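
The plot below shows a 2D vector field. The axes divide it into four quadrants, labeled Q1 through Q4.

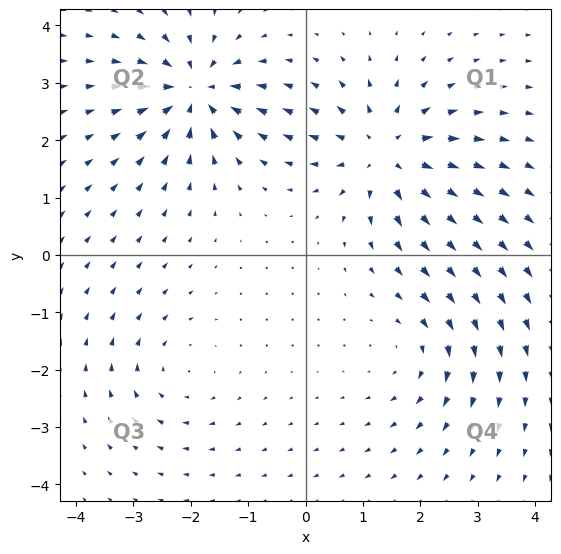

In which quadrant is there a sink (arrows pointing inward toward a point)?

The sink sits at approximately (-1.9, 2.8), which lies in quadrant Q2. The divergence there is about -6, negative as expected for a sink.

Q2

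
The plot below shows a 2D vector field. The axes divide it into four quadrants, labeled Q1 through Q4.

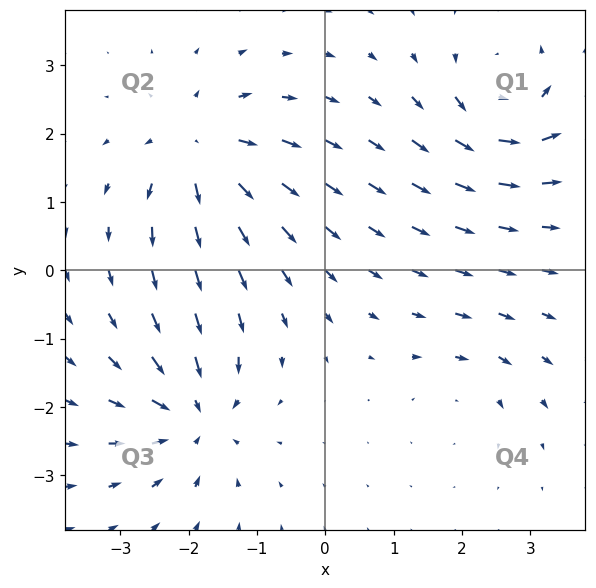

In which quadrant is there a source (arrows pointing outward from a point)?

The source sits at approximately (-1.8, 1.8), which lies in quadrant Q2. The divergence there is about +6, positive as expected for a source.

Q2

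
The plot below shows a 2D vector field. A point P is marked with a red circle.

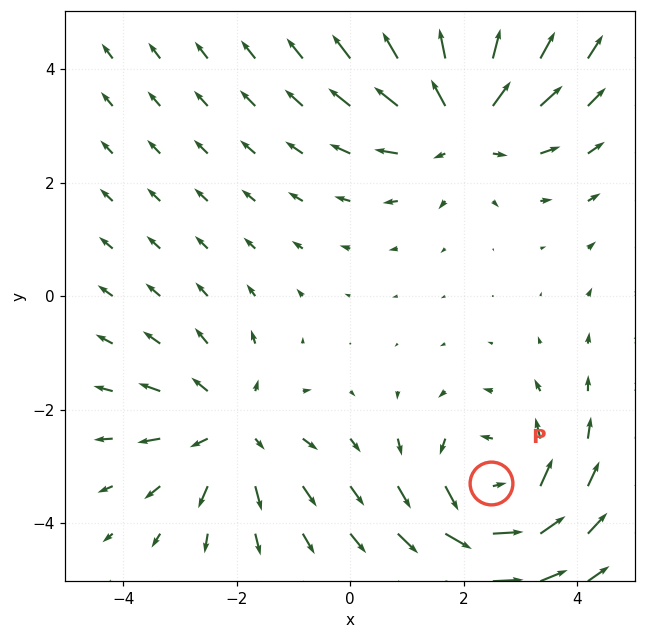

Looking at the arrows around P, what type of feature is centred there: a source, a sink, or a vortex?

At P (2.5, -3.3) the arrows circulate counterclockwise. Divergence ≈0, curl about +4 — near-zero divergence with nonzero curl is a vortex.

vortex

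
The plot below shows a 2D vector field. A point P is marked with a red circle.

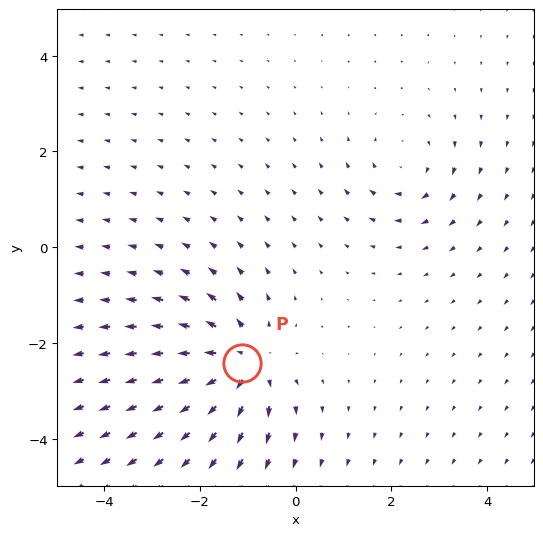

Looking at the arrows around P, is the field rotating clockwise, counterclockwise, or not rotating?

not rotating

Near P at (-1.1, -2.4) the arrows show no circulation. The curl there is ≈0.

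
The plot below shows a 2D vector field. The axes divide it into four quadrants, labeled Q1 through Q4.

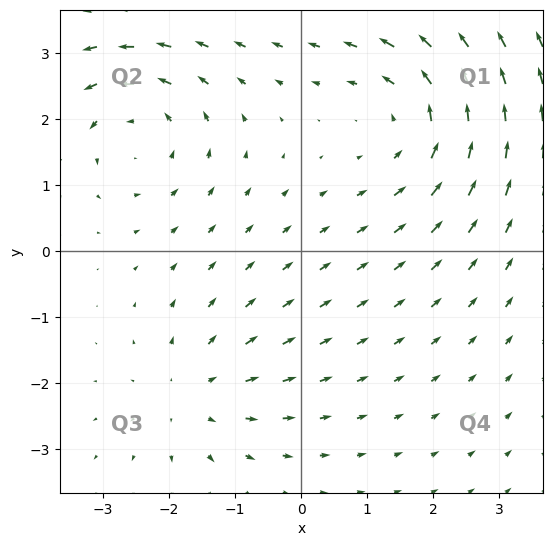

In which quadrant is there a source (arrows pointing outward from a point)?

Q3

The source sits at approximately (-1.6, -2.2), which lies in quadrant Q3. The divergence there is about +3, positive as expected for a source.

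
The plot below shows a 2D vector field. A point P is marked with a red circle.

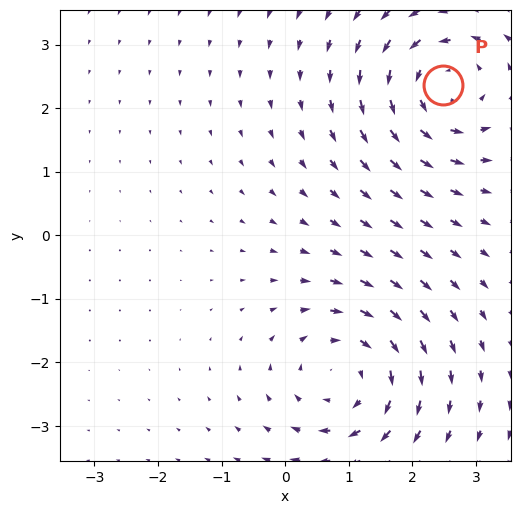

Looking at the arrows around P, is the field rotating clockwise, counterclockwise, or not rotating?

counterclockwise

Near P at (2.5, 2.4) the arrows circulate counterclockwise. The curl (z-component) there is about +5; positive curl means counterclockwise rotation.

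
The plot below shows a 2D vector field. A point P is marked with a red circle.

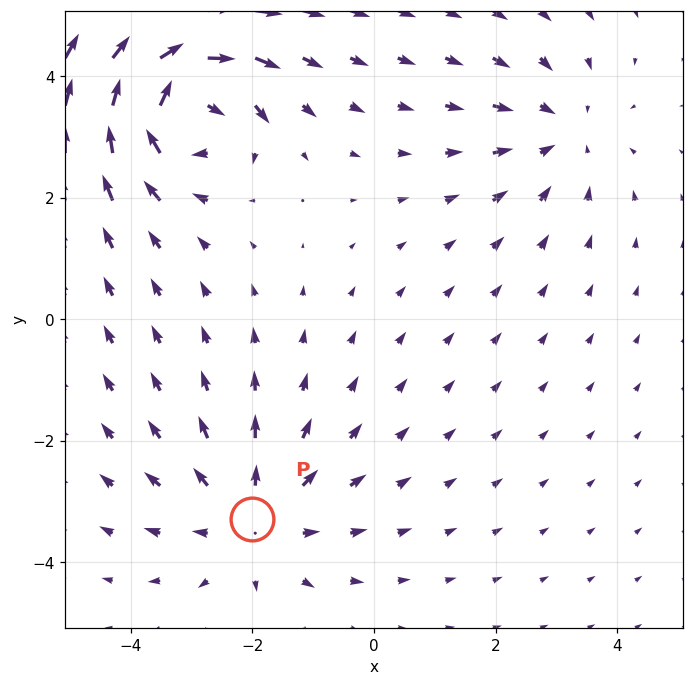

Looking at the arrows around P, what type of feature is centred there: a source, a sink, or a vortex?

At P (-2.0, -3.3) the arrows spread outward. Divergence about +3, curl ≈0 — positive divergence with near-zero curl is a source.

source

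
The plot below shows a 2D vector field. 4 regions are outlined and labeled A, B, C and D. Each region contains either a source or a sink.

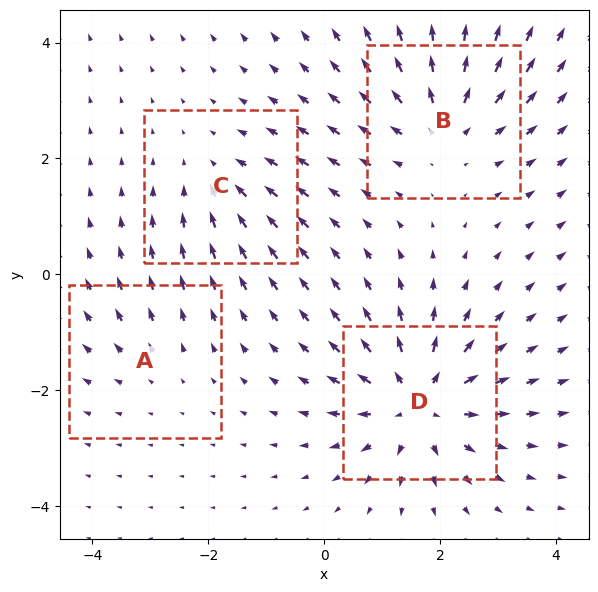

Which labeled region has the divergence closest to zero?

Divergence at each region's feature centre — A: about +2, B: about +5, C: about -3, D: about +7. Region A is closest to zero.

A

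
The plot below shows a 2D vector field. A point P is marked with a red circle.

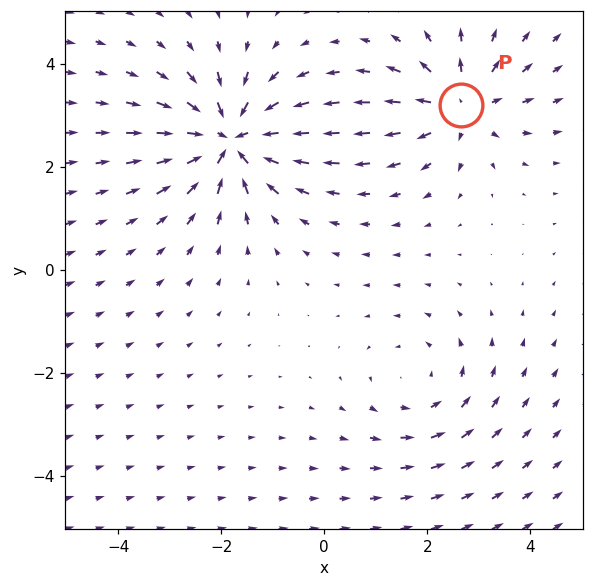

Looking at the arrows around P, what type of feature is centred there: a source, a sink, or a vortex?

source

At P (2.7, 3.2) the arrows spread outward. Divergence about +4, curl ≈0 — positive divergence with near-zero curl is a source.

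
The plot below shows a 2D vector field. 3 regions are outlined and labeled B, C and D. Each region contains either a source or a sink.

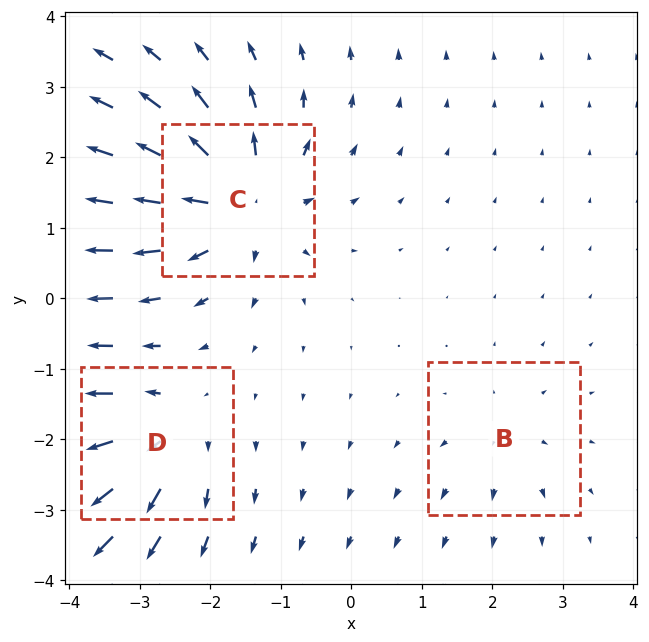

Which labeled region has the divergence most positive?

C

Divergence at each region's feature centre — B: about +2, C: about +6, D: about +4. Region C is most positive.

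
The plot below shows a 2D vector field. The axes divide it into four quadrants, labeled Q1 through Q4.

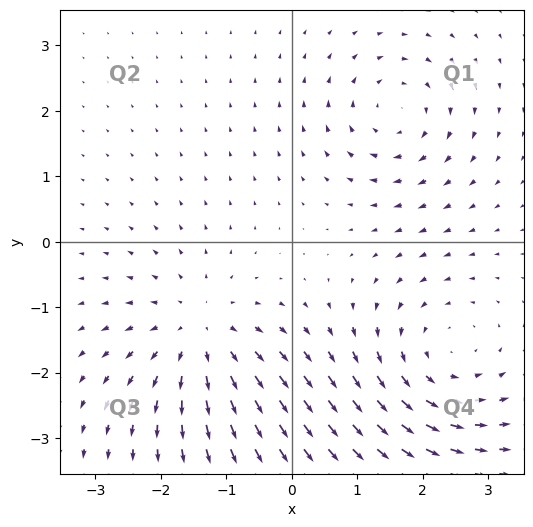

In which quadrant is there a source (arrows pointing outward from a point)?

Q3

The source sits at approximately (-1.4, -1.4), which lies in quadrant Q3. The divergence there is about +4, positive as expected for a source.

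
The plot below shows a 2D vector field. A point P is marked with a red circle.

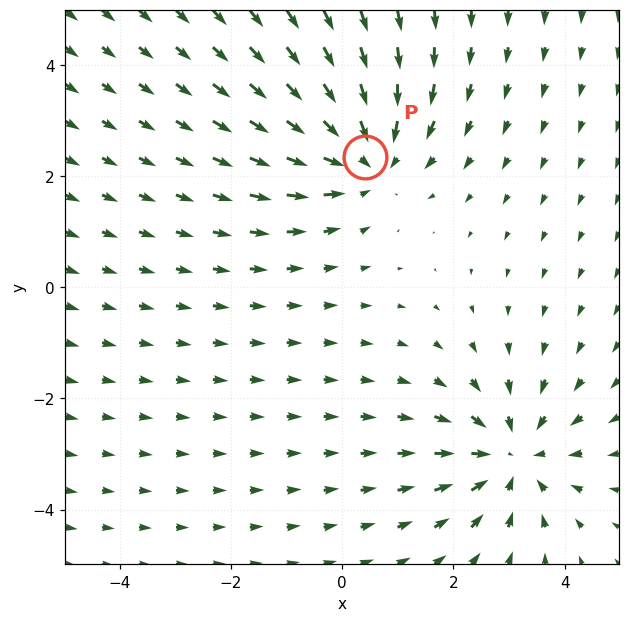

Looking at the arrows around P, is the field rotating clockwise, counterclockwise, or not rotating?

not rotating

Near P at (0.4, 2.3) the arrows show no circulation. The curl there is ≈0.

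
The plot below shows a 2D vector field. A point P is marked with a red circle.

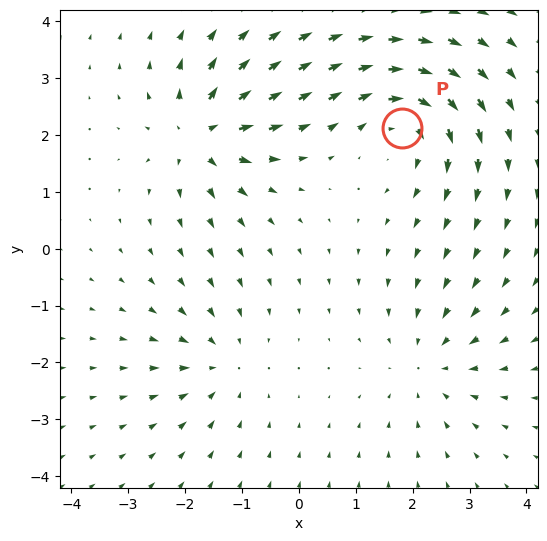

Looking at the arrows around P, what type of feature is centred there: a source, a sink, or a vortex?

vortex

At P (1.8, 2.1) the arrows circulate clockwise. Divergence ≈0, curl about -5 — near-zero divergence with nonzero curl is a vortex.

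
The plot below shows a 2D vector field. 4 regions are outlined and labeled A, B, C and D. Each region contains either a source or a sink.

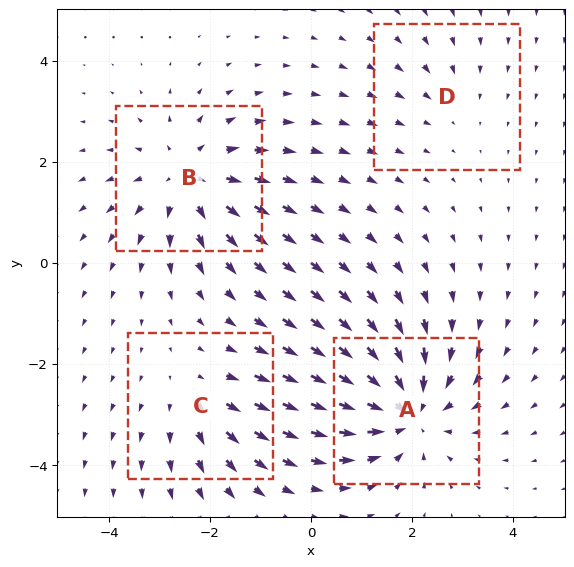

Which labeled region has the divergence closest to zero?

D

Divergence at each region's feature centre — A: about -6, B: about +5, C: about +3, D: about -2. Region D is closest to zero.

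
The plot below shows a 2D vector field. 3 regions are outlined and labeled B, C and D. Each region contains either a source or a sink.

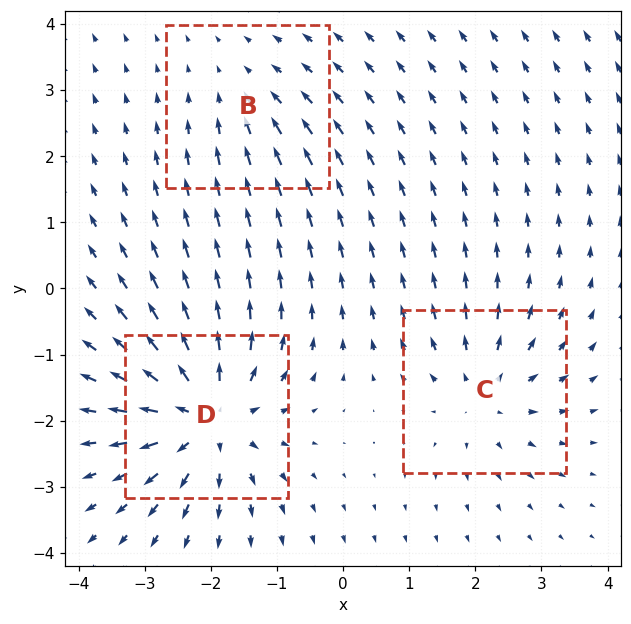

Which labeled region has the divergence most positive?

D

Divergence at each region's feature centre — B: about -2, C: about +3, D: about +6. Region D is most positive.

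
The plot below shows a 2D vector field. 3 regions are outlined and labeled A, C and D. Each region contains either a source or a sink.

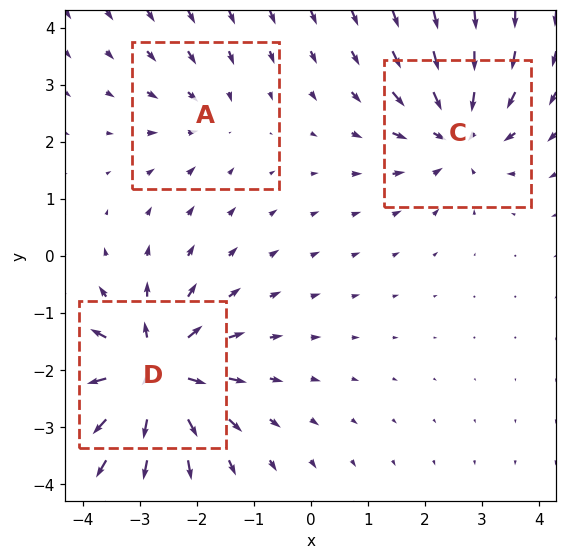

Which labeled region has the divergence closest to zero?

A

Divergence at each region's feature centre — A: about -2, C: about -4, D: about +6. Region A is closest to zero.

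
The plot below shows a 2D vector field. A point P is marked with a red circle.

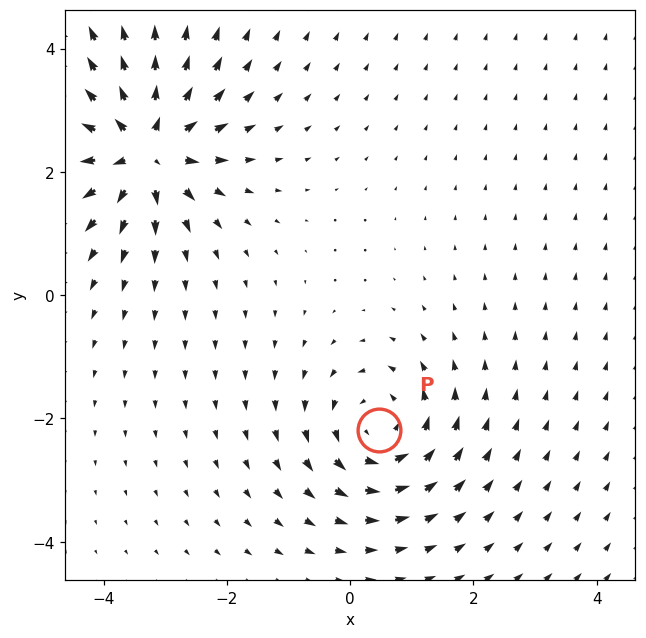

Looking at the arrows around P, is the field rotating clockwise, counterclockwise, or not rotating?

Near P at (0.5, -2.2) the arrows circulate counterclockwise. The curl (z-component) there is about +3; positive curl means counterclockwise rotation.

counterclockwise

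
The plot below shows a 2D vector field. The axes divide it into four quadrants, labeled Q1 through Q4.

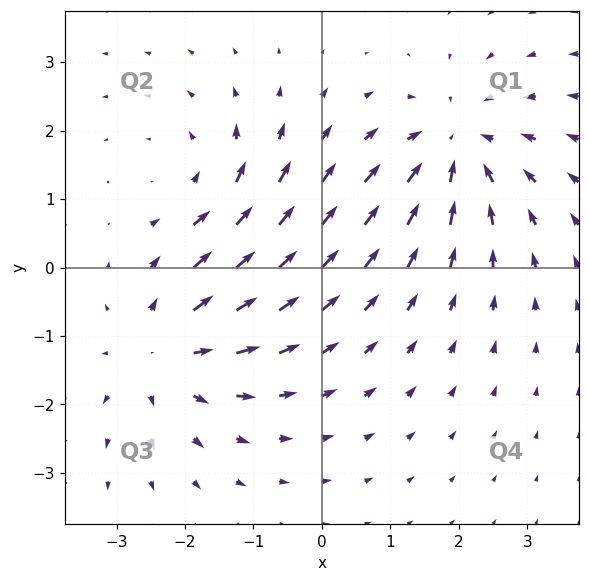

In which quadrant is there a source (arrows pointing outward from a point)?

The source sits at approximately (-2.3, -1.2), which lies in quadrant Q3. The divergence there is about +5, positive as expected for a source.

Q3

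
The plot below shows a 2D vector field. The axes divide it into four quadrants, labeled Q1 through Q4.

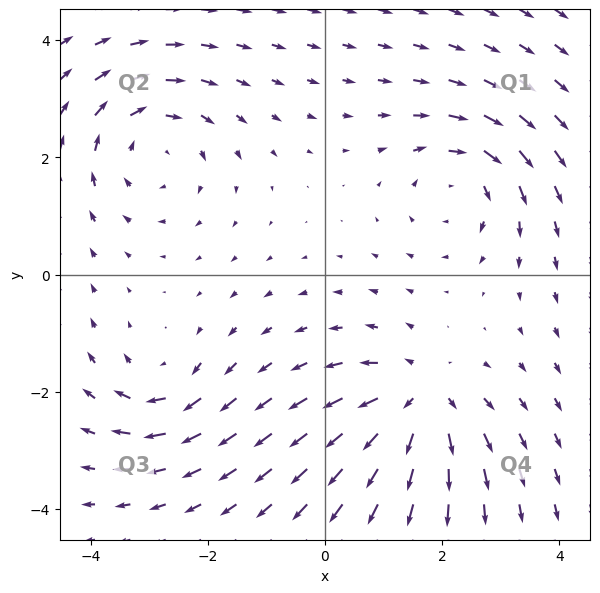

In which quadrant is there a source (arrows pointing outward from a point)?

The source sits at approximately (1.6, -2.1), which lies in quadrant Q4. The divergence there is about +6, positive as expected for a source.

Q4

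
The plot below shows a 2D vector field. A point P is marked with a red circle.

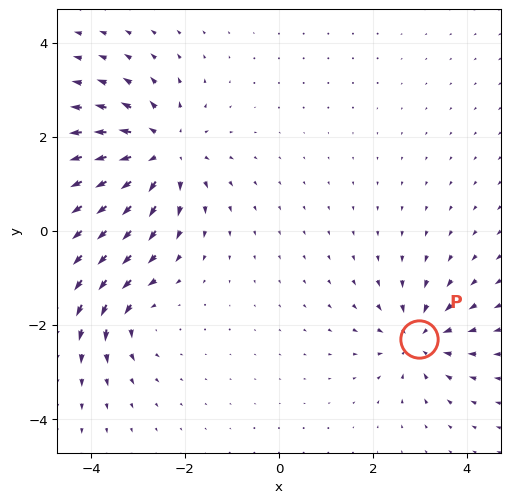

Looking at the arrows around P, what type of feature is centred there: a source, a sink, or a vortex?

sink

At P (3.0, -2.3) the arrows converge inward. Divergence about -4, curl ≈0 — negative divergence with near-zero curl is a sink.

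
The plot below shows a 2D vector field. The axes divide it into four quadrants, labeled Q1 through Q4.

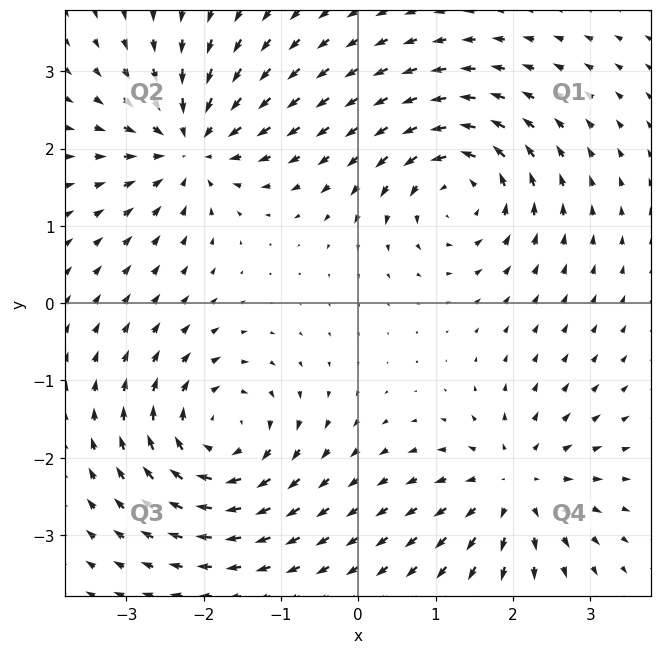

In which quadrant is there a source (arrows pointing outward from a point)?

Q4

The source sits at approximately (2.0, -2.4), which lies in quadrant Q4. The divergence there is about +6, positive as expected for a source.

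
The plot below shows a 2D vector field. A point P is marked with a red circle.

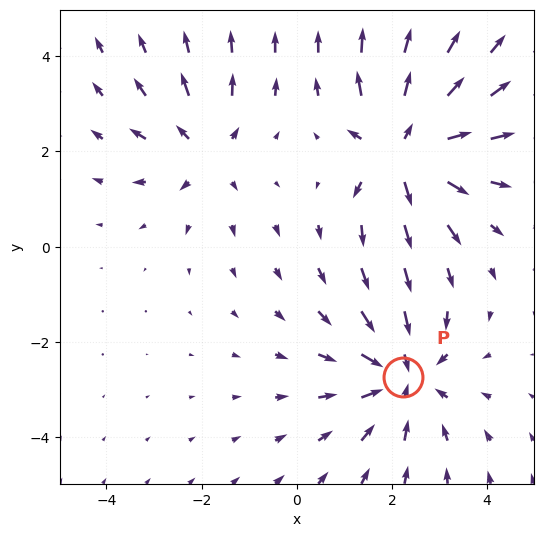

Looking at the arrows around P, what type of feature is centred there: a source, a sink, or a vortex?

At P (2.2, -2.7) the arrows converge inward. Divergence about -4, curl ≈0 — negative divergence with near-zero curl is a sink.

sink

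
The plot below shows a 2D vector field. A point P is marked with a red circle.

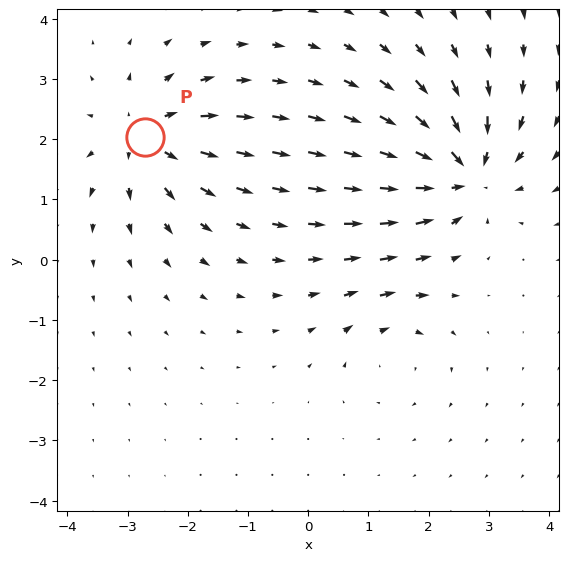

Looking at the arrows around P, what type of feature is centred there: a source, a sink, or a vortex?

At P (-2.7, 2.0) the arrows spread outward. Divergence about +5, curl ≈0 — positive divergence with near-zero curl is a source.

source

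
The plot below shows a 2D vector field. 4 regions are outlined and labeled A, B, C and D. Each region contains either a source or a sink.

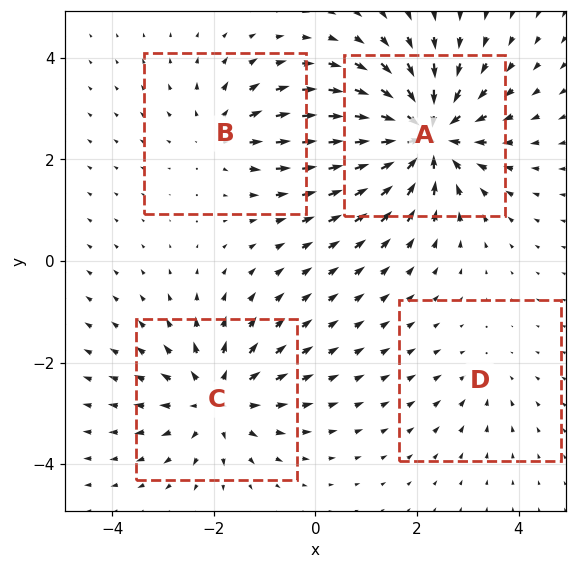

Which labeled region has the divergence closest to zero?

Divergence at each region's feature centre — A: about -8, B: about +4, C: about +5, D: about -2. Region D is closest to zero.

D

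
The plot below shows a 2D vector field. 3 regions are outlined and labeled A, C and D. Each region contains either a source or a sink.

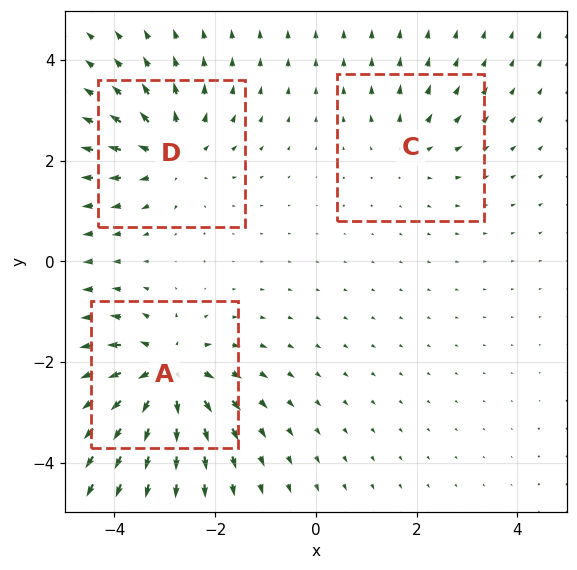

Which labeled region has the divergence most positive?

Divergence at each region's feature centre — A: about +5, C: about +2, D: about +4. Region A is most positive.

A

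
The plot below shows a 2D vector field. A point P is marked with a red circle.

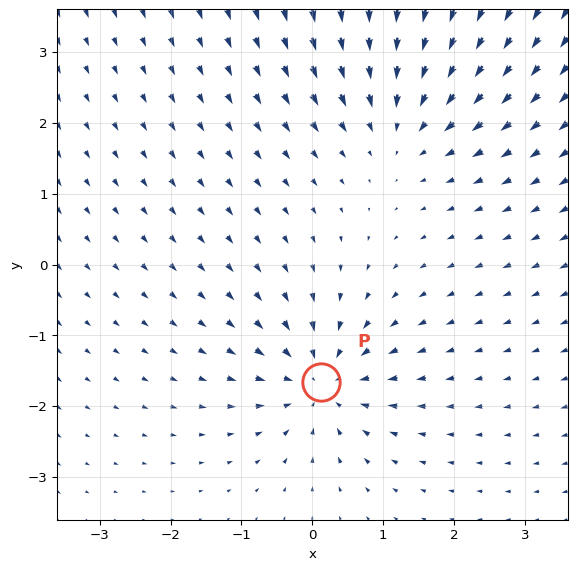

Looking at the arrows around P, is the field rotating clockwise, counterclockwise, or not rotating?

not rotating

Near P at (0.1, -1.7) the arrows show no circulation. The curl there is ≈0.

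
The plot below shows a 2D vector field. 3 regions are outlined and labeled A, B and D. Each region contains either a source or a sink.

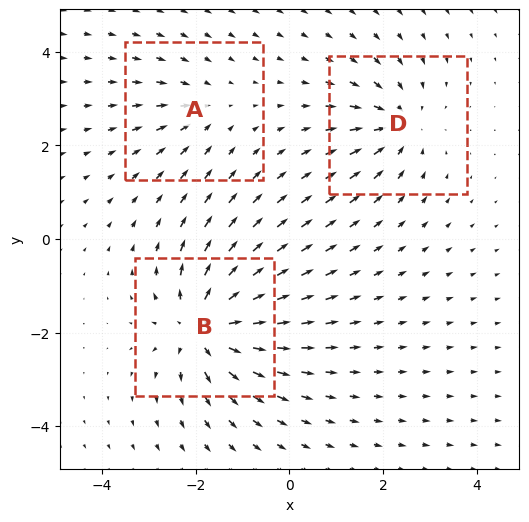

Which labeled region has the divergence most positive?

B

Divergence at each region's feature centre — A: about -2, B: about +6, D: about -4. Region B is most positive.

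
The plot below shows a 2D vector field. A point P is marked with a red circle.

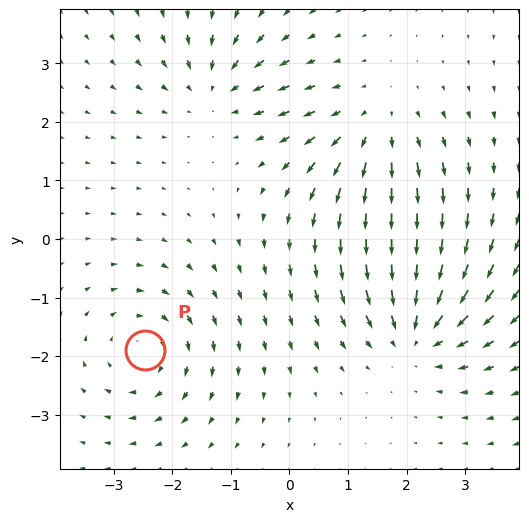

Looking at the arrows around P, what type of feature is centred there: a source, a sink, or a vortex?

vortex

At P (-2.5, -1.9) the arrows circulate clockwise. Divergence ≈0, curl about -4 — near-zero divergence with nonzero curl is a vortex.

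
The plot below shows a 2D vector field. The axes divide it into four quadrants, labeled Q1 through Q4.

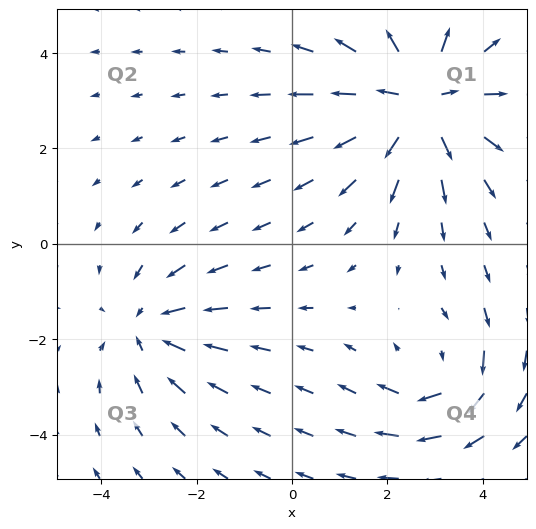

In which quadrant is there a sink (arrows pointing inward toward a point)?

The sink sits at approximately (-3.0, -1.8), which lies in quadrant Q3. The divergence there is about -3, negative as expected for a sink.

Q3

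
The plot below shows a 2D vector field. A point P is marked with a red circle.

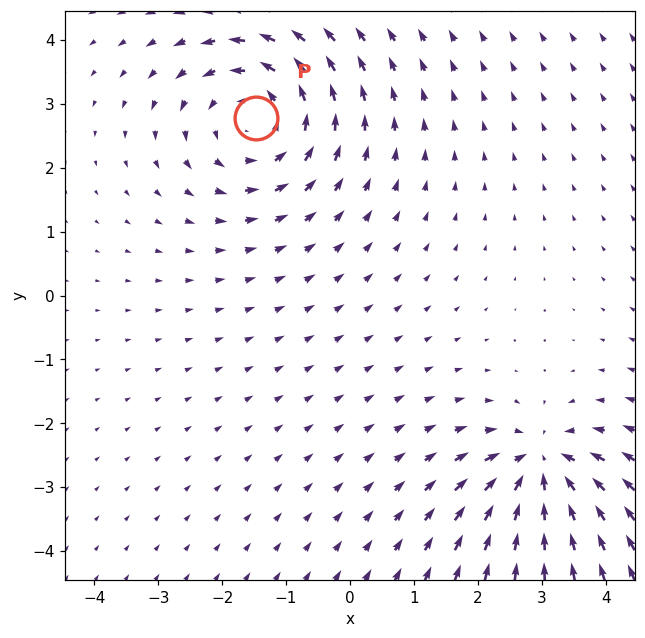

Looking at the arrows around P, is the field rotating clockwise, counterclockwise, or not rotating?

Near P at (-1.5, 2.8) the arrows circulate counterclockwise. The curl (z-component) there is about +4; positive curl means counterclockwise rotation.

counterclockwise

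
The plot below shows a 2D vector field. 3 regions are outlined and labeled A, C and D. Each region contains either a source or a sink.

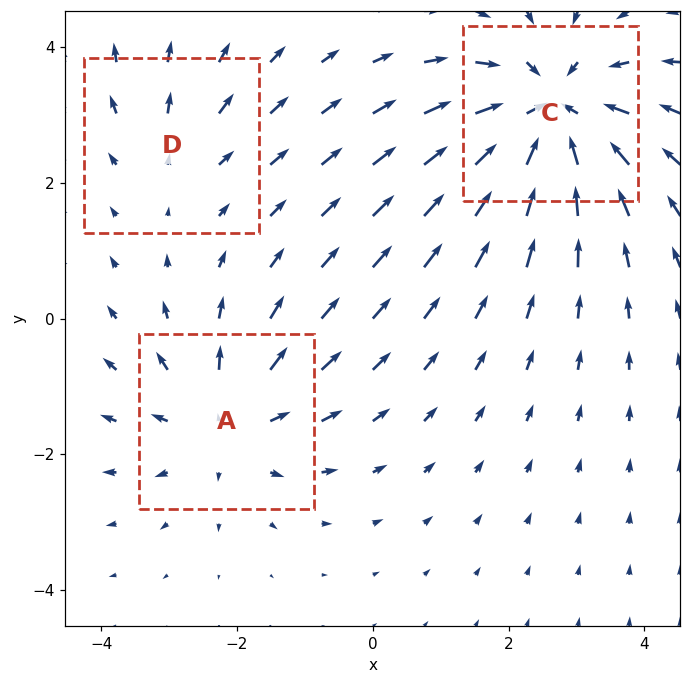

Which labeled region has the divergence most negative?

Divergence at each region's feature centre — A: about +3, C: about -5, D: about +2. Region C is most negative.

C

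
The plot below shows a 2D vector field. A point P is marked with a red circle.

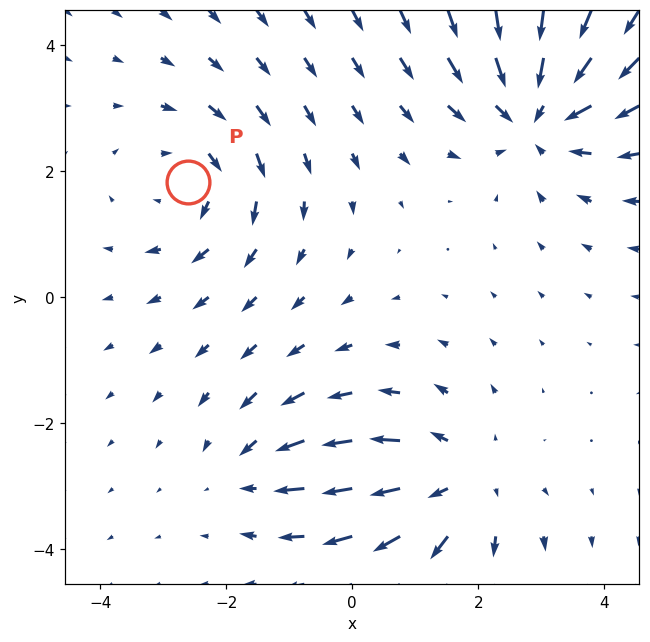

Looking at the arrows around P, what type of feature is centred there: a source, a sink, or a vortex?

vortex

At P (-2.6, 1.8) the arrows circulate clockwise. Divergence ≈0, curl about -3 — near-zero divergence with nonzero curl is a vortex.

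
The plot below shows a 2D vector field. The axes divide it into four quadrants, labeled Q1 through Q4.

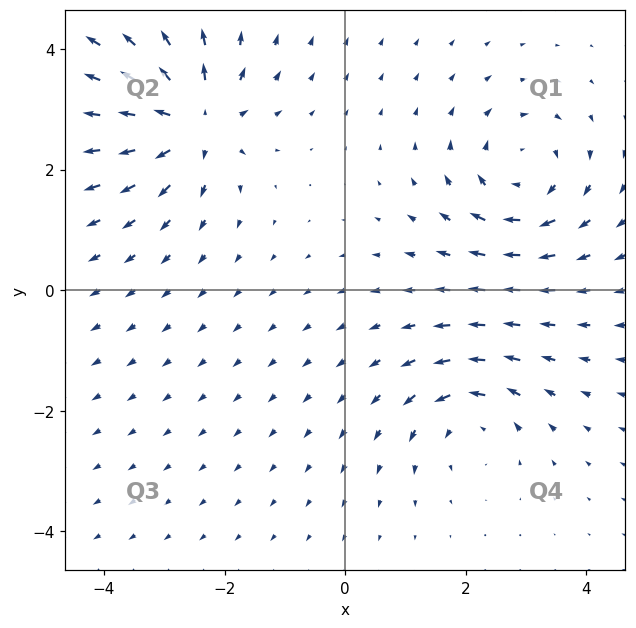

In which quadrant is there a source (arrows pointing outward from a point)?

Q2

The source sits at approximately (-2.5, 2.8), which lies in quadrant Q2. The divergence there is about +6, positive as expected for a source.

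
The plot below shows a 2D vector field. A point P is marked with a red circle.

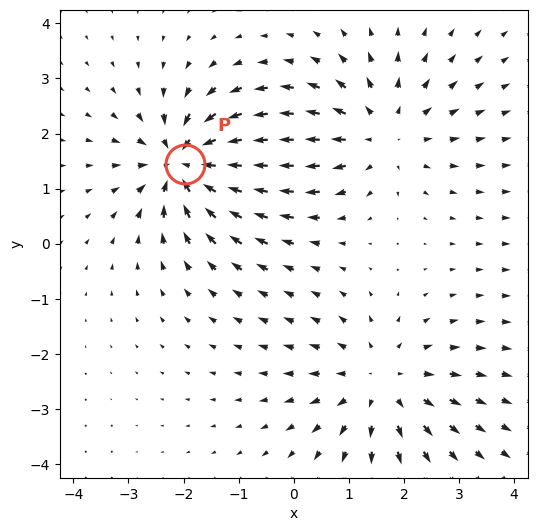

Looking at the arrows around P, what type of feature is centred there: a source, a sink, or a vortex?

sink

At P (-2.0, 1.5) the arrows converge inward. Divergence about -5, curl ≈0 — negative divergence with near-zero curl is a sink.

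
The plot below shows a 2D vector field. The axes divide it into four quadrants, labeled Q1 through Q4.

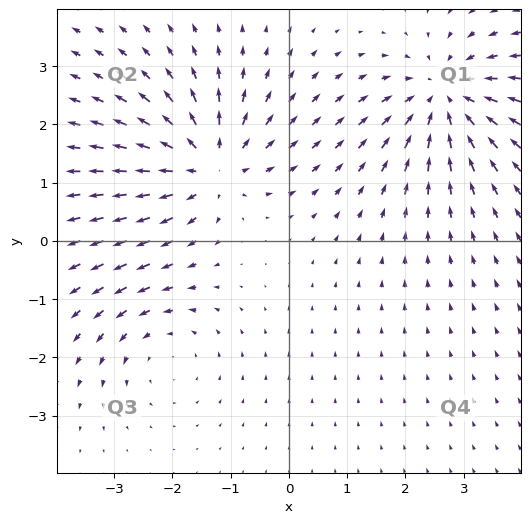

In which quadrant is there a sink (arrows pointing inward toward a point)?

Q1

The sink sits at approximately (2.7, 2.5), which lies in quadrant Q1. The divergence there is about -4, negative as expected for a sink.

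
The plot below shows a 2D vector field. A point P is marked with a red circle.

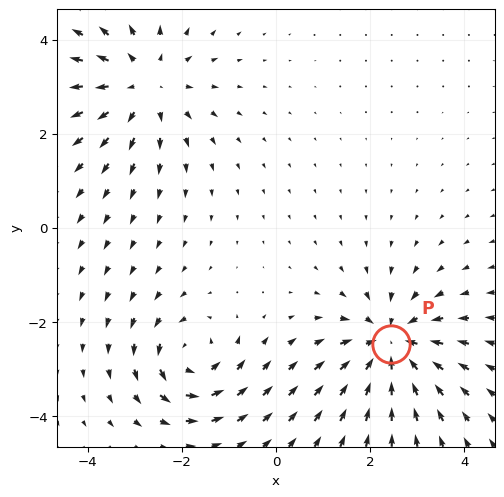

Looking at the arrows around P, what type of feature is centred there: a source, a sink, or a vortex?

At P (2.4, -2.5) the arrows converge inward. Divergence about -4, curl ≈0 — negative divergence with near-zero curl is a sink.

sink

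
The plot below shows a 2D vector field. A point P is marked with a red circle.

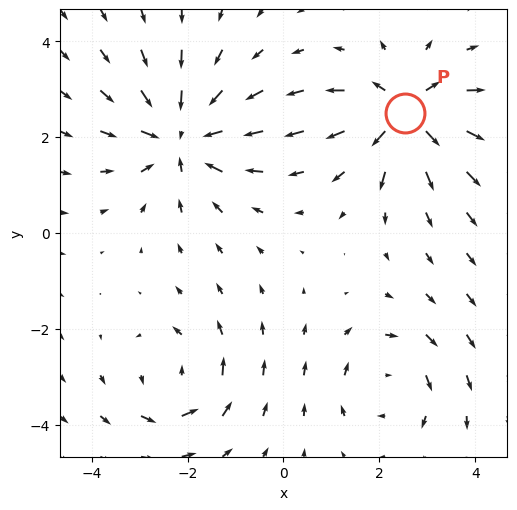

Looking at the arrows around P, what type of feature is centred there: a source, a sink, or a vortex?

source

At P (2.5, 2.5) the arrows spread outward. Divergence about +6, curl ≈0 — positive divergence with near-zero curl is a source.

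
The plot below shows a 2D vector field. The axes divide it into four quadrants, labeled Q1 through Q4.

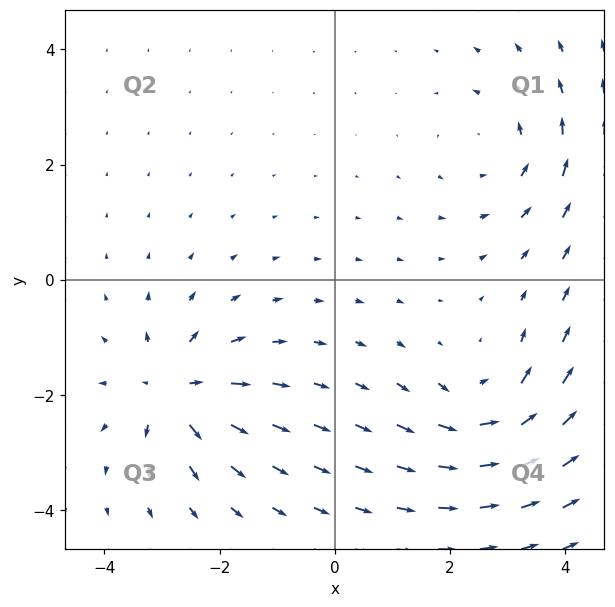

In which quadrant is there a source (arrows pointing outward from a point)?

Q3

The source sits at approximately (-2.8, -1.9), which lies in quadrant Q3. The divergence there is about +6, positive as expected for a source.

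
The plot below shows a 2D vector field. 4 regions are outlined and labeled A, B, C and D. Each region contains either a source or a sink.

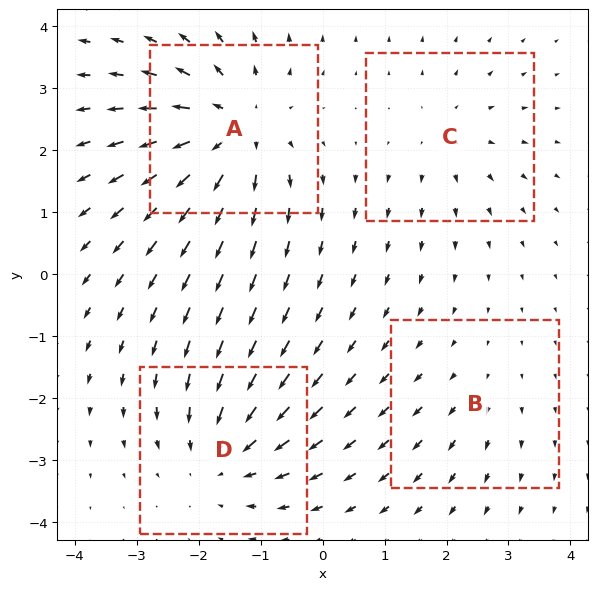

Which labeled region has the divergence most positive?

A

Divergence at each region's feature centre — A: about +6, B: about +2, C: about +3, D: about -4. Region A is most positive.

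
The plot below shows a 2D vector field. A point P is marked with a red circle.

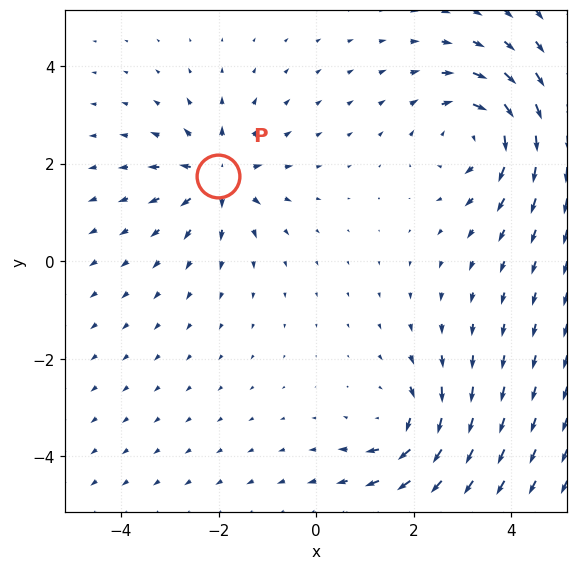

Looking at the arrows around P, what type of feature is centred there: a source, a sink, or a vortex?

source

At P (-2.0, 1.7) the arrows spread outward. Divergence about +4, curl ≈0 — positive divergence with near-zero curl is a source.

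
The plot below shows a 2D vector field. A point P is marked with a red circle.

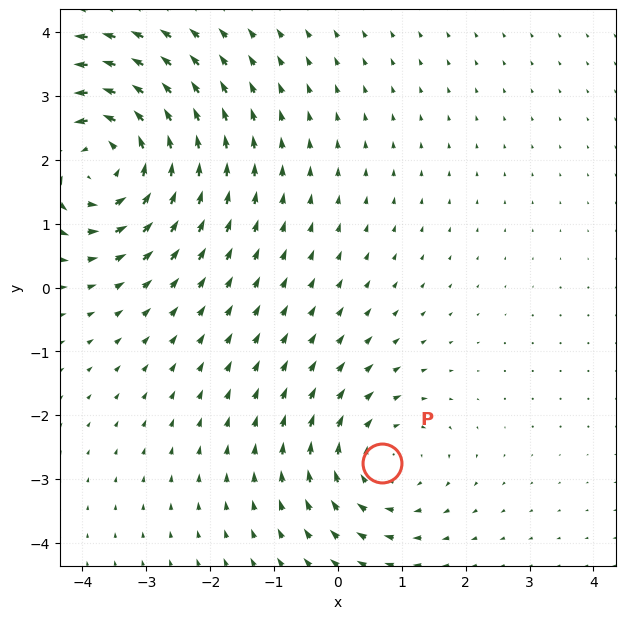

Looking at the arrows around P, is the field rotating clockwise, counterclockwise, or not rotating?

clockwise

Near P at (0.7, -2.8) the arrows circulate clockwise. The curl (z-component) there is about -3; negative curl means clockwise rotation.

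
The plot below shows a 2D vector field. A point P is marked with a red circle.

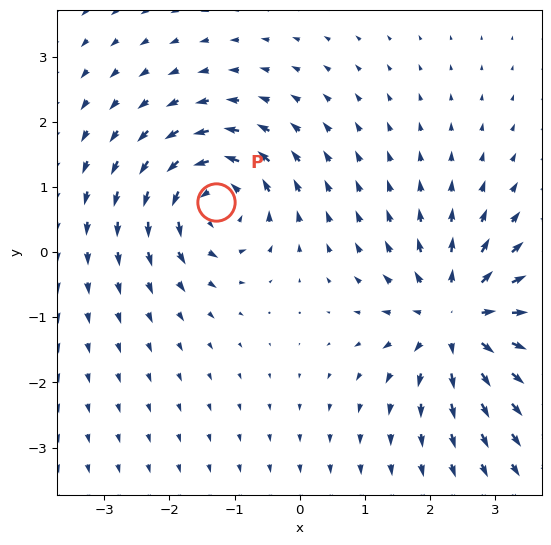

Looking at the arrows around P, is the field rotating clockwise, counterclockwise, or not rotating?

counterclockwise

Near P at (-1.3, 0.8) the arrows circulate counterclockwise. The curl (z-component) there is about +4; positive curl means counterclockwise rotation.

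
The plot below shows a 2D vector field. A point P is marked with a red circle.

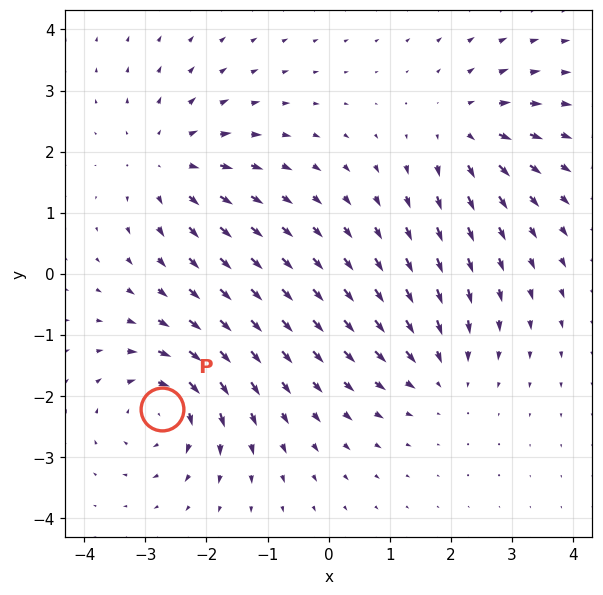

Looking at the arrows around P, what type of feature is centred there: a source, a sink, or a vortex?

vortex

At P (-2.7, -2.2) the arrows circulate clockwise. Divergence ≈0, curl about -7 — near-zero divergence with nonzero curl is a vortex.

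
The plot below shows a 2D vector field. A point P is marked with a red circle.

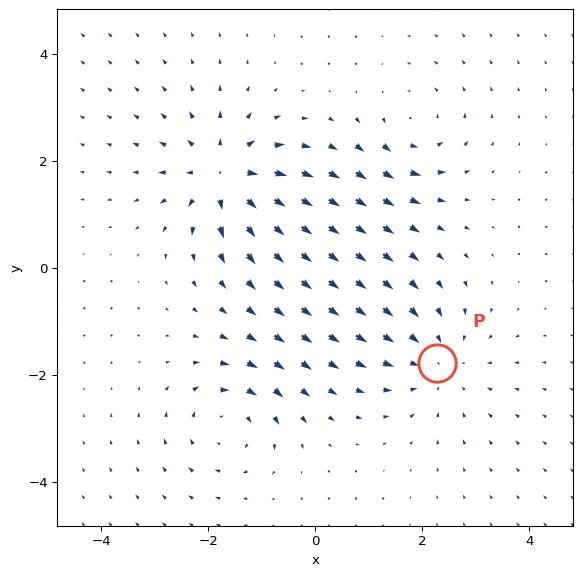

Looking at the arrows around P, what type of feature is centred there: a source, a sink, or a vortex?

sink

At P (2.3, -1.8) the arrows converge inward. Divergence about -3, curl ≈0 — negative divergence with near-zero curl is a sink.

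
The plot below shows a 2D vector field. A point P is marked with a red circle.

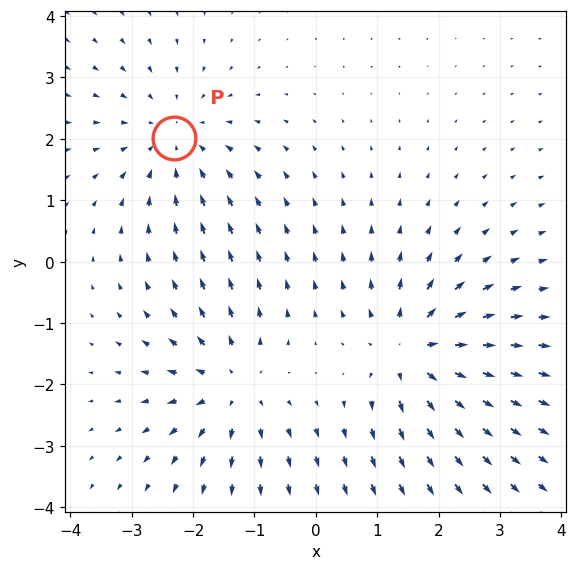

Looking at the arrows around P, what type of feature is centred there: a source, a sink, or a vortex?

At P (-2.3, 2.0) the arrows converge inward. Divergence about -3, curl ≈0 — negative divergence with near-zero curl is a sink.

sink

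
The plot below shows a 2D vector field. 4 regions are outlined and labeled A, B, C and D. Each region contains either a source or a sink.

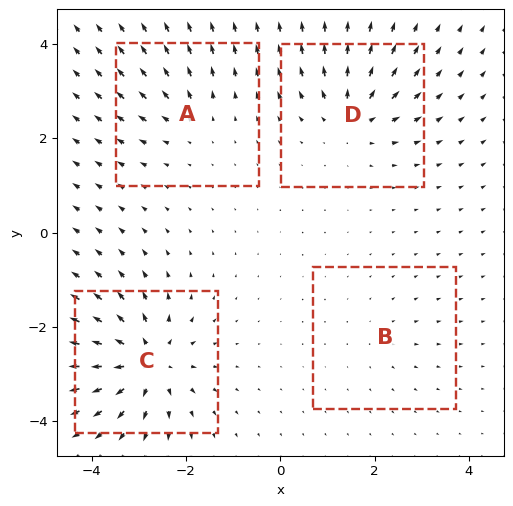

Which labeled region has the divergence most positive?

Divergence at each region's feature centre — A: about +4, B: about +2, C: about +9, D: about +6. Region C is most positive.

C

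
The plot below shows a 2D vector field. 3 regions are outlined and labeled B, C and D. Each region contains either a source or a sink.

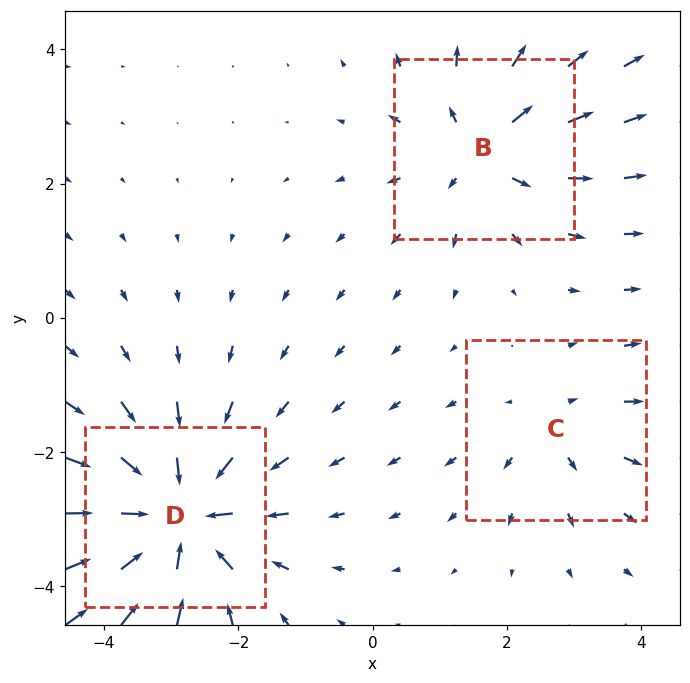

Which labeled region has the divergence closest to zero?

Divergence at each region's feature centre — B: about +4, C: about +2, D: about -6. Region C is closest to zero.

C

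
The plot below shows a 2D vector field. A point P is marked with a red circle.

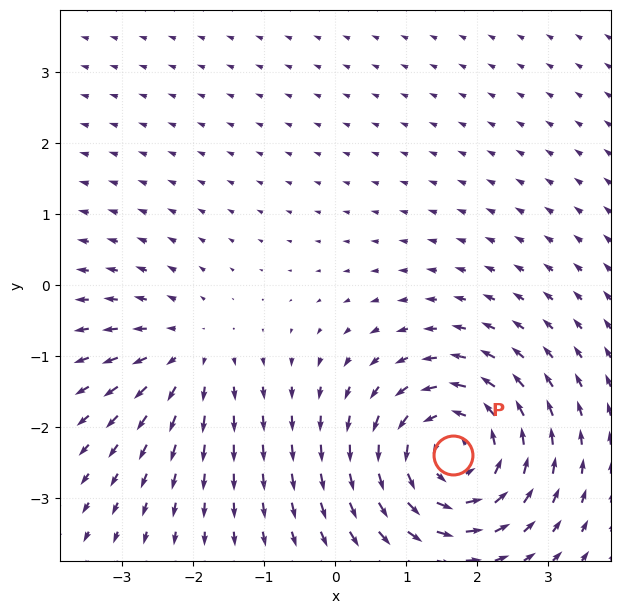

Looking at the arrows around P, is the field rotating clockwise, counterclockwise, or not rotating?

Near P at (1.7, -2.4) the arrows circulate counterclockwise. The curl (z-component) there is about +5; positive curl means counterclockwise rotation.

counterclockwise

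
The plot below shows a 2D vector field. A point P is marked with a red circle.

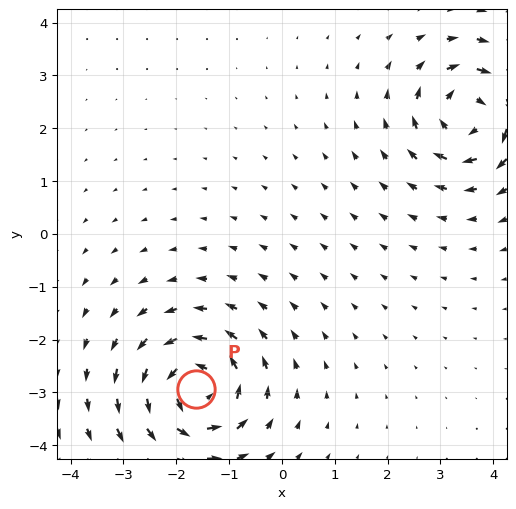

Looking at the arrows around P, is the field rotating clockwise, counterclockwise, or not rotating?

counterclockwise

Near P at (-1.6, -2.9) the arrows circulate counterclockwise. The curl (z-component) there is about +5; positive curl means counterclockwise rotation.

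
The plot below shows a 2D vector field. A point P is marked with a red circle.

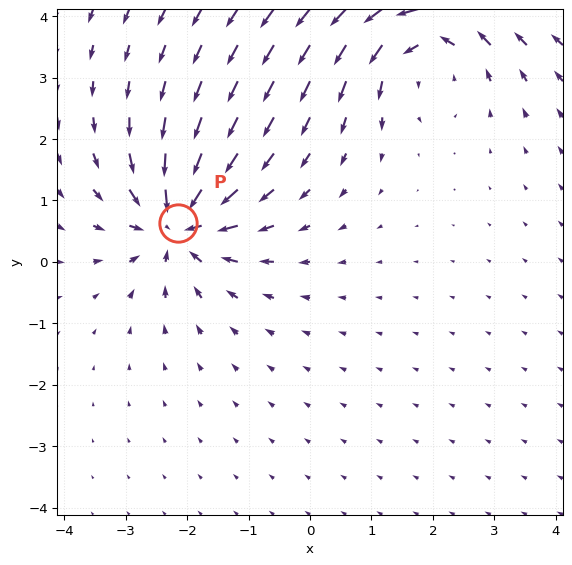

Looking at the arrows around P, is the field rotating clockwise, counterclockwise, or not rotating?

Near P at (-2.2, 0.6) the arrows show no circulation. The curl there is ≈0.

not rotating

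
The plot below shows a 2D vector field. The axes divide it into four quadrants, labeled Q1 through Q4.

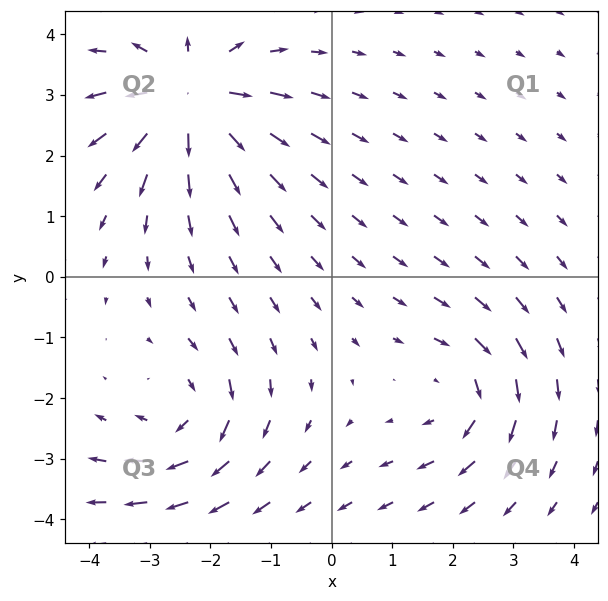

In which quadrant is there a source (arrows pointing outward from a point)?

Q2

The source sits at approximately (-2.3, 3.0), which lies in quadrant Q2. The divergence there is about +5, positive as expected for a source.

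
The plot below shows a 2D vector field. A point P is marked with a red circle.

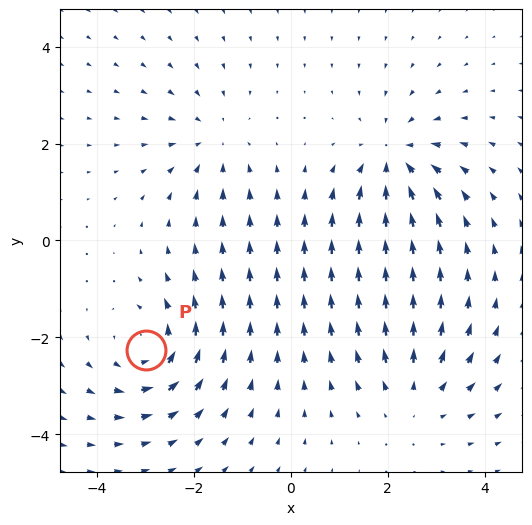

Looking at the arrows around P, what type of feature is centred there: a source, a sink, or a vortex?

At P (-3.0, -2.3) the arrows circulate counterclockwise. Divergence ≈0, curl about +5 — near-zero divergence with nonzero curl is a vortex.

vortex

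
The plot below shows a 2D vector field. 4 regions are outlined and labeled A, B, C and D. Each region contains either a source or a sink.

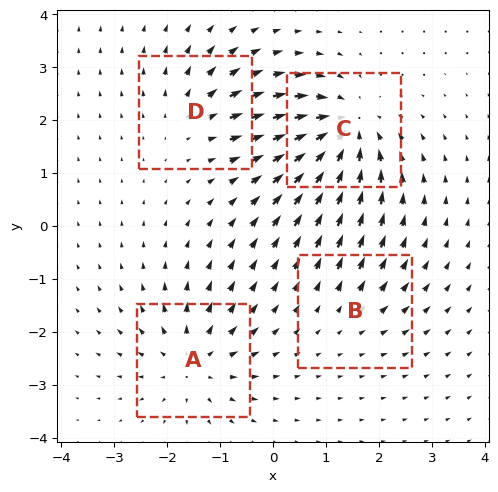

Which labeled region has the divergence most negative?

Divergence at each region's feature centre — A: about +5, B: about +2, C: about -7, D: about +4. Region C is most negative.

C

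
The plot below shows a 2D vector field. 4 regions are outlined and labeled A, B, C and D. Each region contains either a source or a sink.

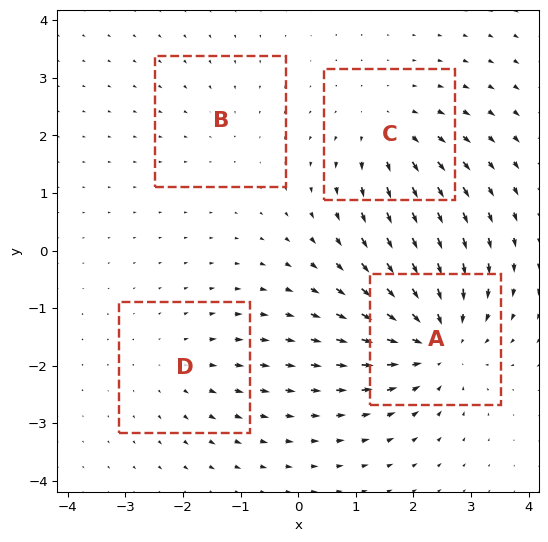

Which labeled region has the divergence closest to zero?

Divergence at each region's feature centre — A: about -6, B: about -2, C: about +4, D: about +3. Region B is closest to zero.

B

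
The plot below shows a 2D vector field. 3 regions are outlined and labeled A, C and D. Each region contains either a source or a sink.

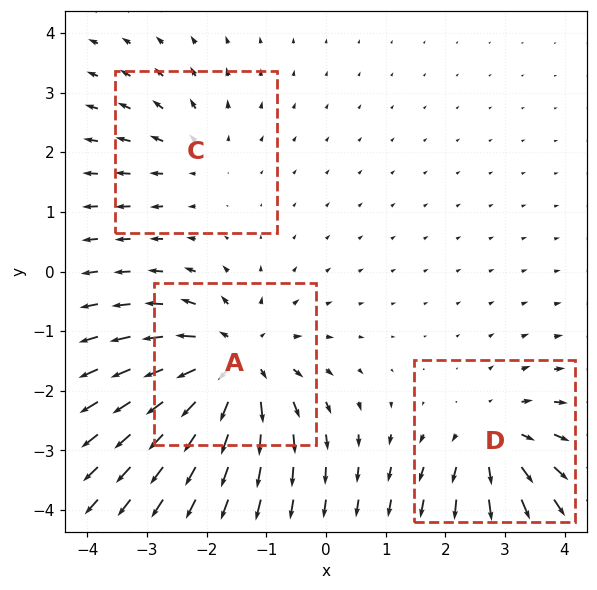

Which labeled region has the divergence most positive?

Divergence at each region's feature centre — A: about +5, C: about +2, D: about +3. Region A is most positive.

A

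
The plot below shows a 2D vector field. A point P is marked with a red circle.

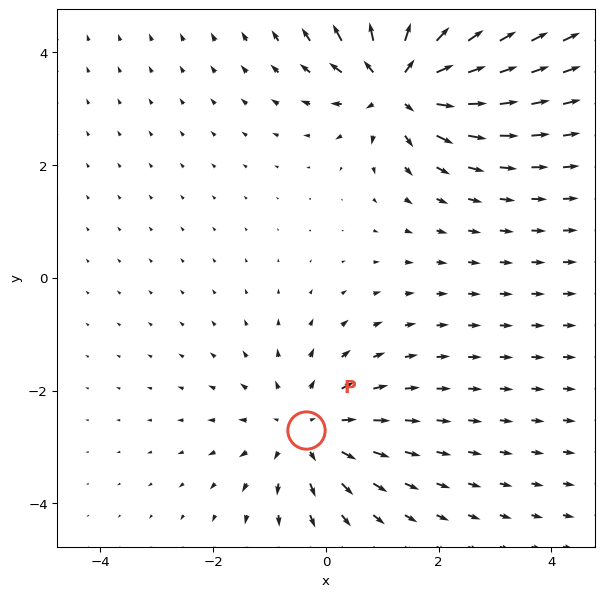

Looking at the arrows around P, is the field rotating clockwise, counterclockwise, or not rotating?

Near P at (-0.4, -2.7) the arrows show no circulation. The curl there is ≈0.

not rotating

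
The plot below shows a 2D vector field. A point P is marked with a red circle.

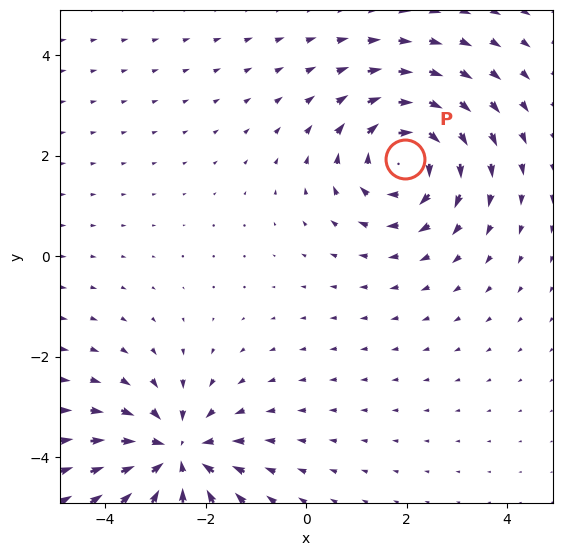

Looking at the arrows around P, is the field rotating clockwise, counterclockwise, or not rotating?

Near P at (2.0, 1.9) the arrows circulate clockwise. The curl (z-component) there is about -5; negative curl means clockwise rotation.

clockwise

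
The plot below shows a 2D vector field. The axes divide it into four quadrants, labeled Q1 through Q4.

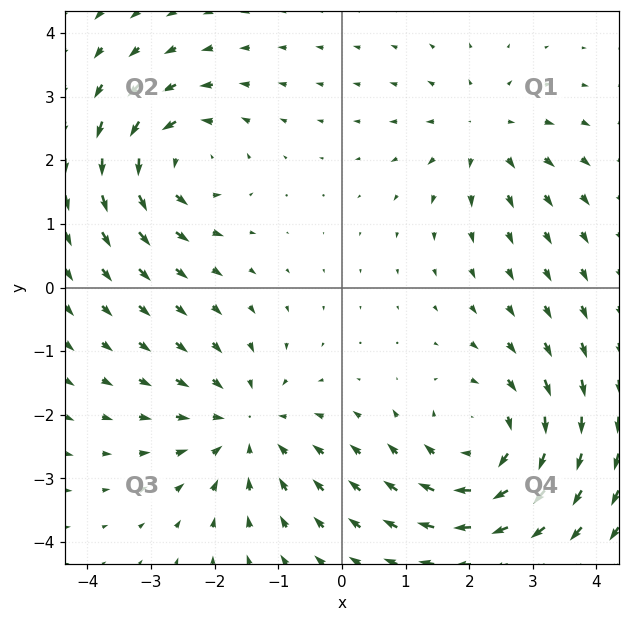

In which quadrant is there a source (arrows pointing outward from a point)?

Q1

The source sits at approximately (2.2, 2.4), which lies in quadrant Q1. The divergence there is about +3, positive as expected for a source.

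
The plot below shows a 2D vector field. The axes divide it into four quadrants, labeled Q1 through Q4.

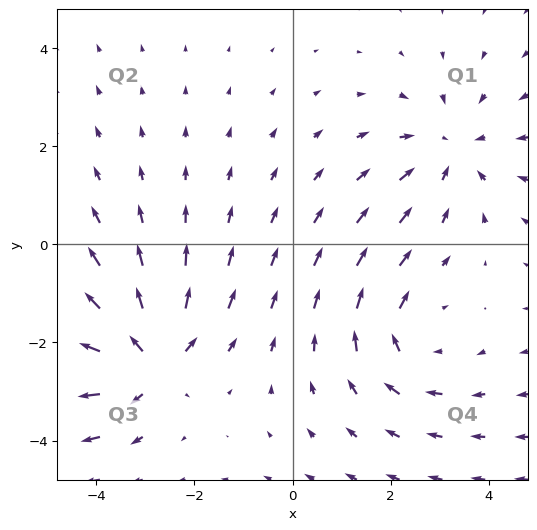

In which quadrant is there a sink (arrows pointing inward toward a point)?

Q1

The sink sits at approximately (3.2, 1.9), which lies in quadrant Q1. The divergence there is about -3, negative as expected for a sink.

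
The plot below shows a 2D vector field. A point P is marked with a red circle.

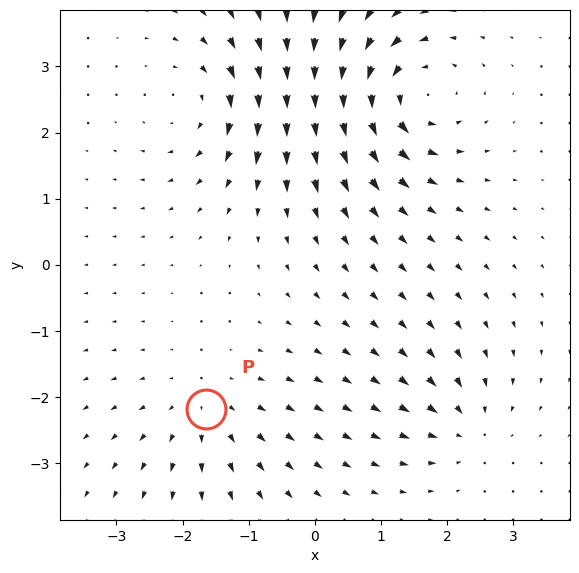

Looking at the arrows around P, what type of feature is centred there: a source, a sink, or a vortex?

source

At P (-1.7, -2.2) the arrows spread outward. Divergence about +3, curl ≈0 — positive divergence with near-zero curl is a source.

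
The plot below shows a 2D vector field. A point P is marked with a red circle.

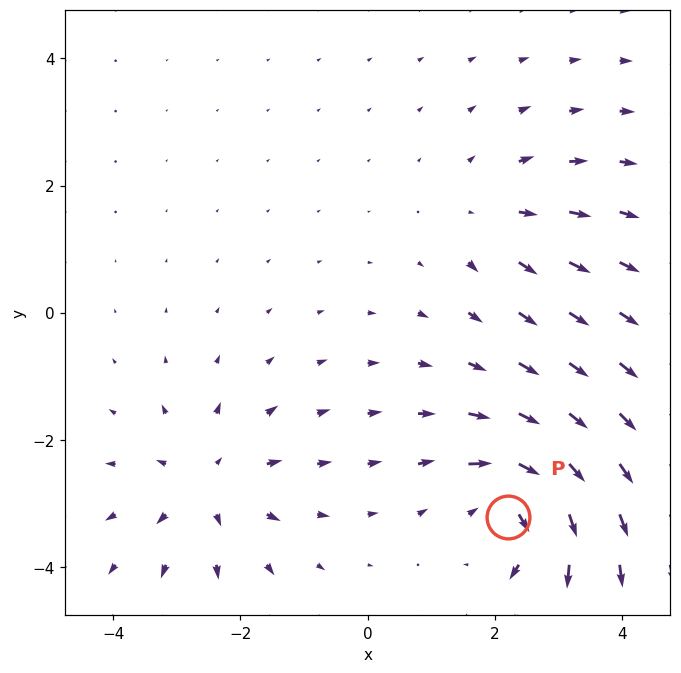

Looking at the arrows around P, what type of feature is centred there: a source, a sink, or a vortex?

At P (2.2, -3.2) the arrows circulate clockwise. Divergence ≈0, curl about -5 — near-zero divergence with nonzero curl is a vortex.

vortex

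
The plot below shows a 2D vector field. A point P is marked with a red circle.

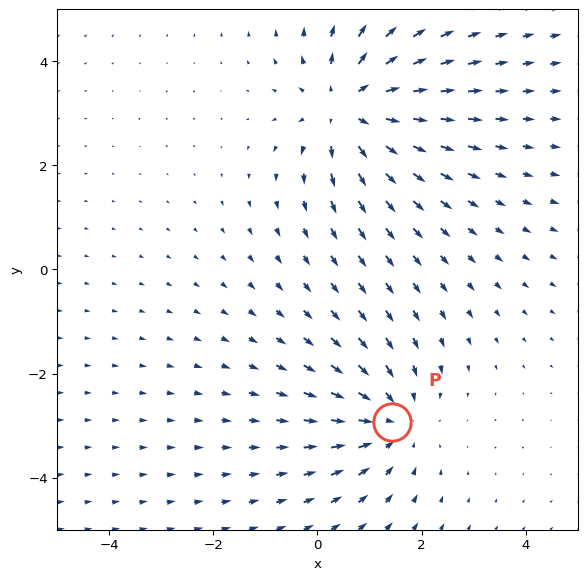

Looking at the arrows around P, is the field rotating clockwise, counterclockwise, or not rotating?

Near P at (1.4, -2.9) the arrows show no circulation. The curl there is ≈0.

not rotating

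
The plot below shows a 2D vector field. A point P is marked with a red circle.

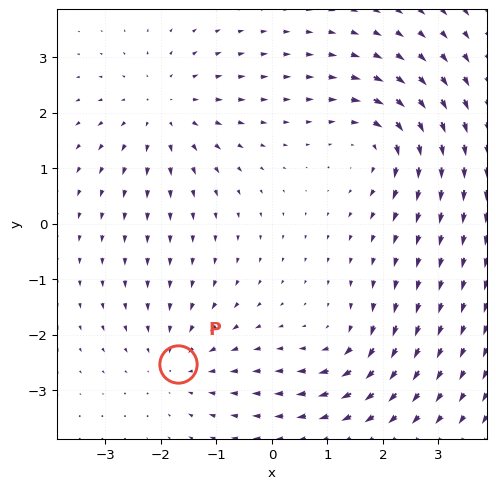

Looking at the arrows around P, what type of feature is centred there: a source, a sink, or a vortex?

sink

At P (-1.7, -2.5) the arrows converge inward. Divergence about -3, curl ≈0 — negative divergence with near-zero curl is a sink.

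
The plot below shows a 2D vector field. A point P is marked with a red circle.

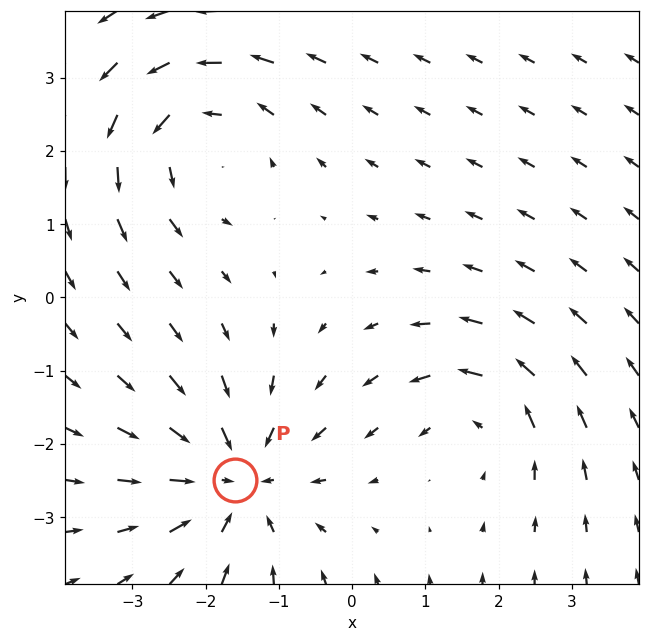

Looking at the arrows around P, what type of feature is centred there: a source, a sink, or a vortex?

At P (-1.6, -2.5) the arrows converge inward. Divergence about -4, curl ≈0 — negative divergence with near-zero curl is a sink.

sink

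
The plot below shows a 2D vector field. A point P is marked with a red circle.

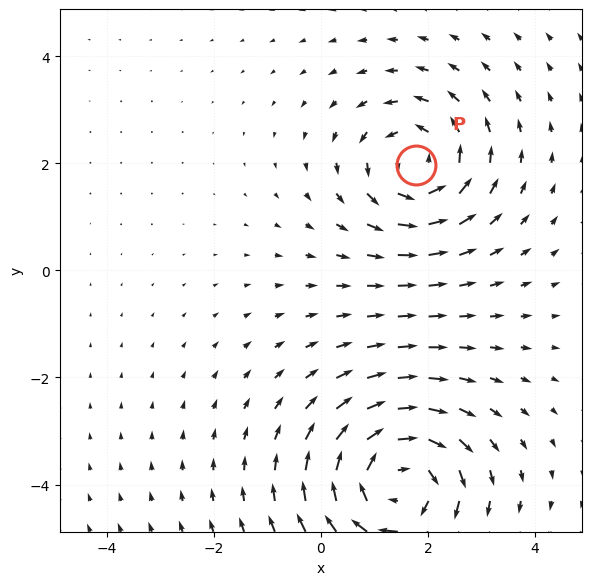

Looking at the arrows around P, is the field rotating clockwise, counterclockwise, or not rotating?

counterclockwise

Near P at (1.8, 2.0) the arrows circulate counterclockwise. The curl (z-component) there is about +3; positive curl means counterclockwise rotation.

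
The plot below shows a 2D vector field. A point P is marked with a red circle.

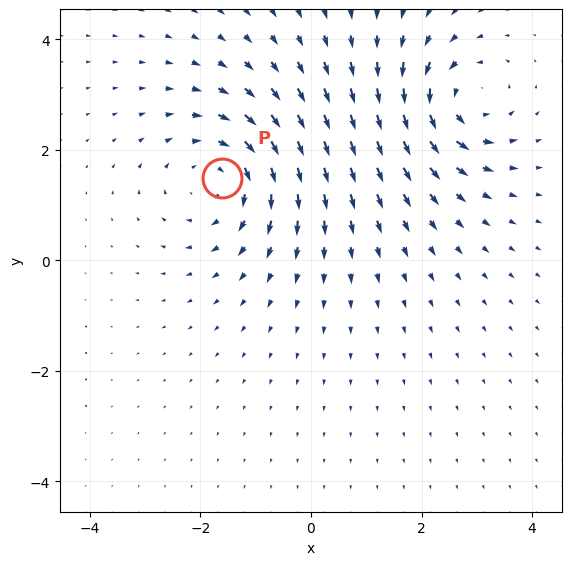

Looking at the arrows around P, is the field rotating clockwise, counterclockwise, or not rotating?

Near P at (-1.6, 1.5) the arrows circulate clockwise. The curl (z-component) there is about -4; negative curl means clockwise rotation.

clockwise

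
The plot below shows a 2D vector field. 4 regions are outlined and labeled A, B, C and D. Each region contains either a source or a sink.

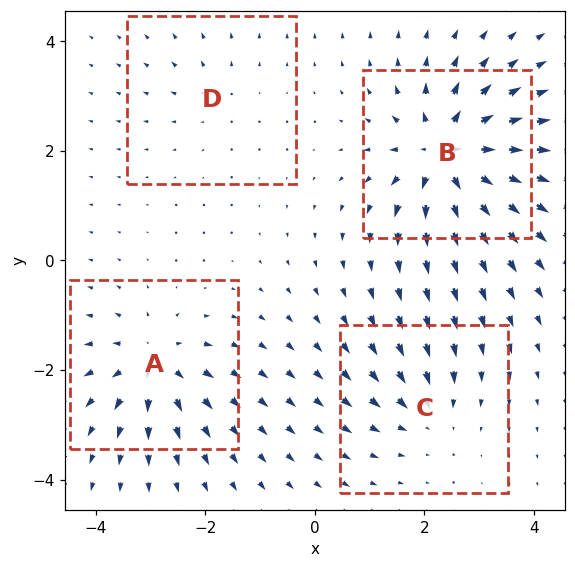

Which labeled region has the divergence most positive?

B

Divergence at each region's feature centre — A: about +6, B: about +9, C: about -4, D: about +2. Region B is most positive.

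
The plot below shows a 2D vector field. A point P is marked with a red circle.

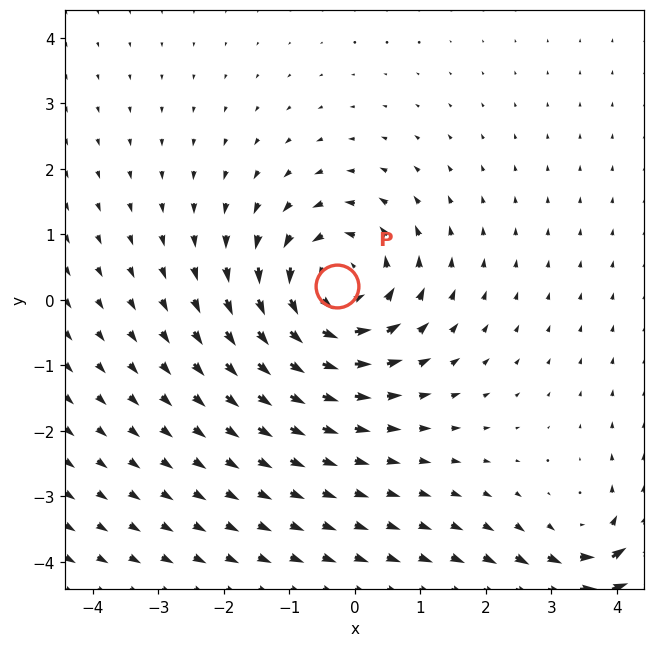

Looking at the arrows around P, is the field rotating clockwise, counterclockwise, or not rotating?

Near P at (-0.3, 0.2) the arrows circulate counterclockwise. The curl (z-component) there is about +4; positive curl means counterclockwise rotation.

counterclockwise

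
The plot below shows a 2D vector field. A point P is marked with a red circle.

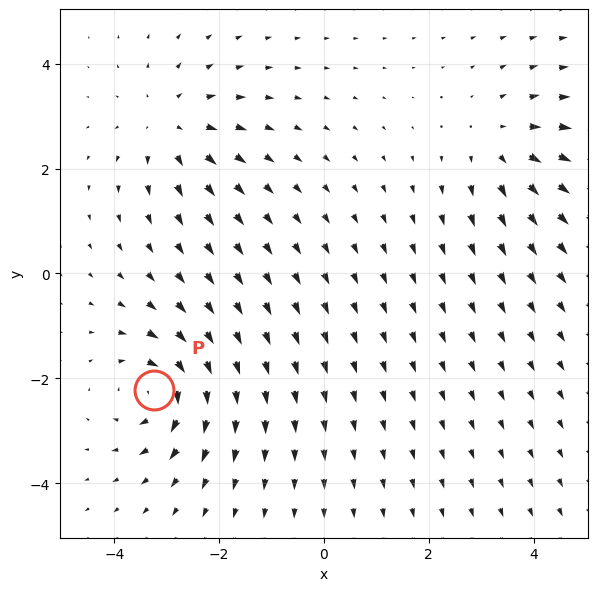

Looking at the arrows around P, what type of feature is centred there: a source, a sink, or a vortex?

At P (-3.2, -2.2) the arrows circulate clockwise. Divergence ≈0, curl about -6 — near-zero divergence with nonzero curl is a vortex.

vortex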